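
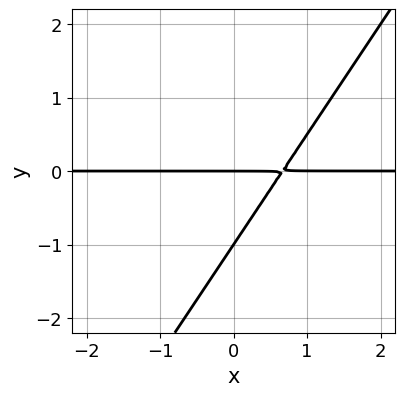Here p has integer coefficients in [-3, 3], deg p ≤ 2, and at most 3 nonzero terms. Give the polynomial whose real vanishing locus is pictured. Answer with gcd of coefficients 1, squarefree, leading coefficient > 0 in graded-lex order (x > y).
3*x*y - 2*y^2 - 2*y

First, deg p = 2. The shape is more complex than any degree-1 curve.
Next, checking where it meets the axes: the visible x-axis segment lies entirely on the curve; among the integer gridlines, it crosses the y-axis at y ∈ {-1, 0}.
Finally, the integer polynomial consistent with all of this is the stated p.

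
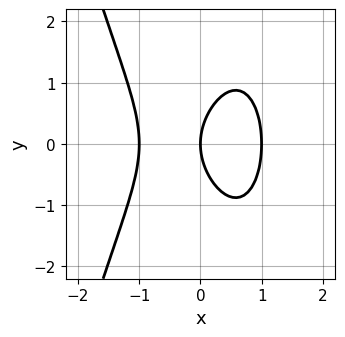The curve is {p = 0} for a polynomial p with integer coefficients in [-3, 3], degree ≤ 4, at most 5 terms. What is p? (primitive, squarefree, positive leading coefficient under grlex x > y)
2*x^3 + y^2 - 2*x

Degree: no degree-2 curve has this shape, so deg p = 3.
Symmetries: the y ↦ −y reflection is a symmetry, so y appears only in even powers.
Against the integer gridlines: it meets the y-axis at y = 0 (among the integer gridlines); among the integer gridlines, it crosses the x-axis at x ∈ {-1, 0, 1}.
Solving for integer coefficients yields p as stated.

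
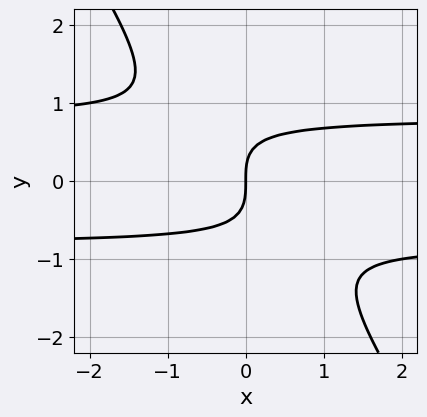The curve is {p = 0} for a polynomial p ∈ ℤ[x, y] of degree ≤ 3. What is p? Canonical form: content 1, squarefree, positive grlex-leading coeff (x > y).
3*x*y^2 + 2*y^3 - 2*x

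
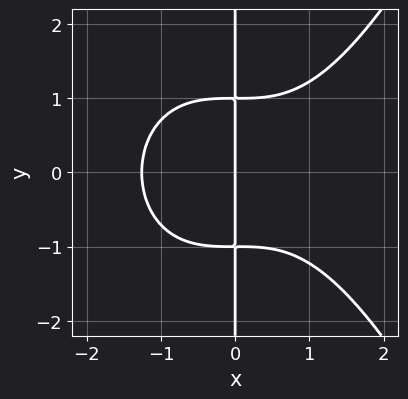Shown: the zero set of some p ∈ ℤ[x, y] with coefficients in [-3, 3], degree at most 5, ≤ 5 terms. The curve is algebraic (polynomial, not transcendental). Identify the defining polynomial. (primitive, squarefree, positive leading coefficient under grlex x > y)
First, deg p = 4. The shape is more complex than any degree-3 curve.
Next, symmetries: it's symmetric under y → −y, forcing even powers of y.
Then, checking where it meets the axes: every point of the y-axis in the box is on the curve; one x-axis crossing is at x = 0.
Finally, the integer polynomial consistent with all of this is the stated p.

x^4 - 2*x*y^2 + 2*x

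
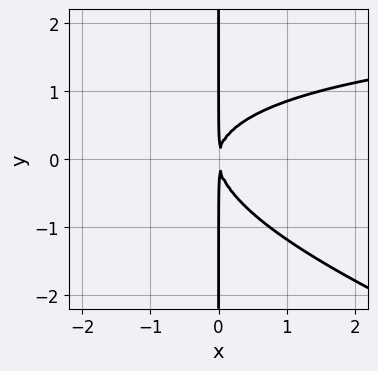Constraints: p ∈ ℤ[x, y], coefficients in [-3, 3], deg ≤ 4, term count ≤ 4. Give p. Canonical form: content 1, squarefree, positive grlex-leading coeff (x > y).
x^2*y + 3*x*y^2 - 3*x^2

1. The degree is 3 — the shape is more complex than any degree-2 curve.
2. Against the integer gridlines: the visible y-axis segment lies entirely on the curve.
3. Putting this together gives p.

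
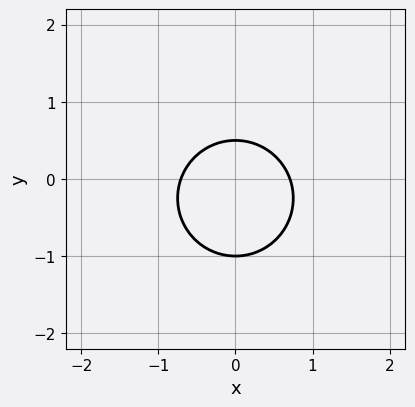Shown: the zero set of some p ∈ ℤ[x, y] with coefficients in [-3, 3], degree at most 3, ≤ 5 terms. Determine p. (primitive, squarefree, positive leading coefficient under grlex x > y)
1. Degree: no degree-1 curve has this shape, so deg p = 2.
2. Symmetries: it's symmetric under x → −x, forcing even powers of x.
3. Reading off the gridlines: it meets the y-axis at y = -1 (among the integer gridlines).
4. Fitting integer coefficients to these (and the overall shape) gives p.

2*x^2 + 2*y^2 + y - 1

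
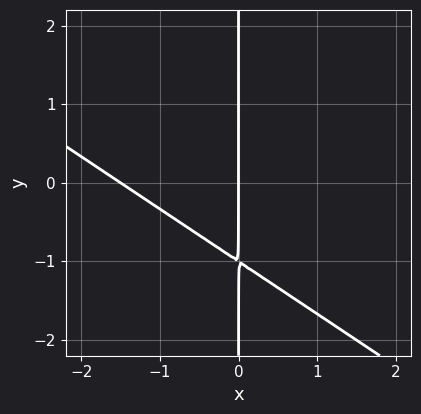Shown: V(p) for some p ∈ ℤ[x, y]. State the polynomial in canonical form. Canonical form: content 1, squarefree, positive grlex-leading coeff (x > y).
2*x^2 + 3*x*y + 3*x

deg p = 2.
Checking where it meets the axes: every point of the y-axis in the box is on the curve; one x-axis crossing is at x = 0.
Assembling these constraints gives the stated polynomial.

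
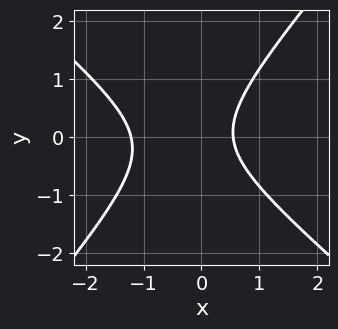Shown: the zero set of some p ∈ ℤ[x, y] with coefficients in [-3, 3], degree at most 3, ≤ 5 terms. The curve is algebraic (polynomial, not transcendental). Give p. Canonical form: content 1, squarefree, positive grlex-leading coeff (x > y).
3*x^2 + x*y - 3*y^2 + 2*x - 2

(a) The degree is 2 — the shape is more complex than any degree-1 curve.
(b) Reading off the gridlines: no y-intercept at any integer in the box.
(c) Solving for integer coefficients yields p as stated.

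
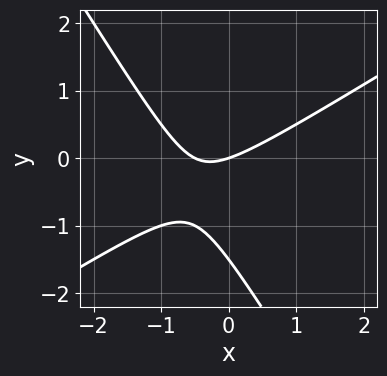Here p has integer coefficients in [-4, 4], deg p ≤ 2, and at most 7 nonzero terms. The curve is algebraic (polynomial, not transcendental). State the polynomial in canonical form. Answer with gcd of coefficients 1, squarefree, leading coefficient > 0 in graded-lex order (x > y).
2*x^2 - 2*x*y - 2*y^2 + x - 3*y

First, the degree is 2 — the shape is more complex than any degree-1 curve.
Next, from the axis intercepts and sections: one y-axis crossing is at y = 0; one x-axis crossing is at x = 0.
Finally, together with the visible shape, these determine p as stated.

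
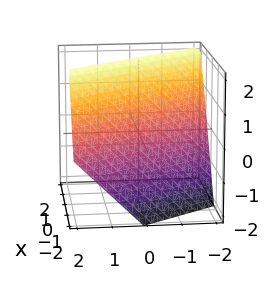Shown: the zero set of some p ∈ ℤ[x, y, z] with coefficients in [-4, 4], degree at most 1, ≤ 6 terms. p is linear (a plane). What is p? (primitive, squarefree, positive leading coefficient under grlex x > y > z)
3*x + 2*y - 2*z + 2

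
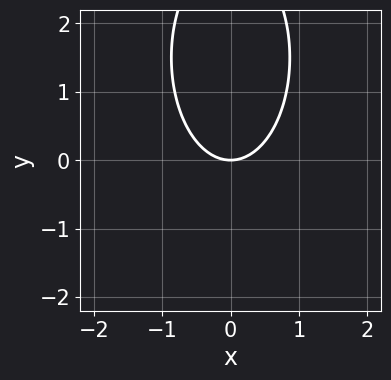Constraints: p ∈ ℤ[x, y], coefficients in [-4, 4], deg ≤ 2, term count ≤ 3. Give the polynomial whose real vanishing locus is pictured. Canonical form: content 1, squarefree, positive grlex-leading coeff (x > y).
3*x^2 + y^2 - 3*y

(a) Degree: no degree-1 curve has this shape, so deg p = 2.
(b) Symmetries: mirror symmetry x ↦ −x ⇒ only even powers of x.
(c) From the visible intercepts: it meets the y-axis at y = 0 (among the integer gridlines); it meets the x-axis at x = 0 (among the integer gridlines).
(d) These observations pin down the coefficients.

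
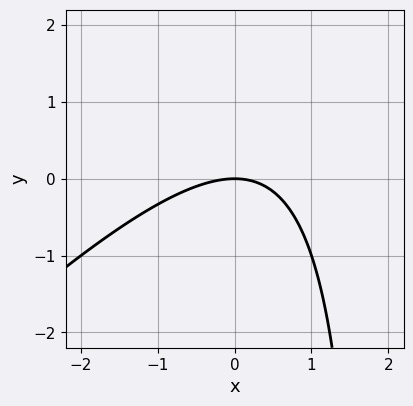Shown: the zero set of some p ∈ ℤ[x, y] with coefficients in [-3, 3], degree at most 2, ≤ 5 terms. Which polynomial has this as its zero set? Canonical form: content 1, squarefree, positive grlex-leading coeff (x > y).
x^2 - x*y + 2*y

(a) The degree is 2 — a generic line meets the curve in up to 2 points.
(b) Observable constraints: it crosses the x-axis at the gridline x = 0; one y-axis crossing is at y = 0.
(c) Fitting integer coefficients to these (and the overall shape) gives p.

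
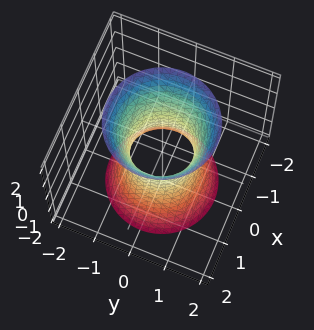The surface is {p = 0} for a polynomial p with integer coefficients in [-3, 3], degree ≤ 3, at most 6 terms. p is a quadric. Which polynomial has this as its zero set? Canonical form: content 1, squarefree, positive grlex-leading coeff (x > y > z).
1. The degree is 2 — an hourglass — one-sheet hyperboloid; a quadric.
2. Symmetries: mirror symmetry z ↦ −z ⇒ only even powers of z; every cross-section ⟂ z is a circle, so x, y appear only via x² + y².
3. Against the integer gridlines: a circular section at z = 2 has radius between 1 and 2; it misses every integer gridline on the z-axis.
4. Together with the visible shape, these determine p as stated.

3*x^2 + 3*y^2 - z^2 - 2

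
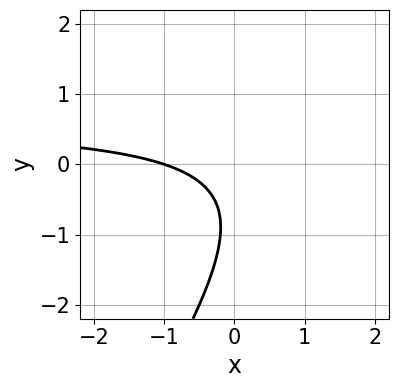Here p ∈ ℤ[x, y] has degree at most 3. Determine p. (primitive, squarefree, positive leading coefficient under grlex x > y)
(a) deg p = 2. The shape is more complex than any degree-1 curve.
(b) From the axis intercepts and sections: one x-axis crossing is at x = -1; the curve avoids every integer y-axis point in the box.
(c) These observations pin down the coefficients.

3*x*y - 2*y^2 - 2*x - 3*y - 2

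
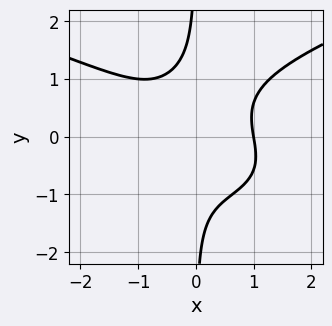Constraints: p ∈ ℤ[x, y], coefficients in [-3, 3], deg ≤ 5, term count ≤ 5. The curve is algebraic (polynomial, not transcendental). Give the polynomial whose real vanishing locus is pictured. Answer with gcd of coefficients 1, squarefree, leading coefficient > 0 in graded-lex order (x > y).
3*x*y^3 - 2*x^3 - x^2*y + 2

(a) The degree is 4 — the shape is more complex than any degree-3 curve.
(b) From the axis intercepts and sections: no y-intercept at any integer in the box; it crosses the x-axis at the gridline x = 1.
(c) Putting this together gives p.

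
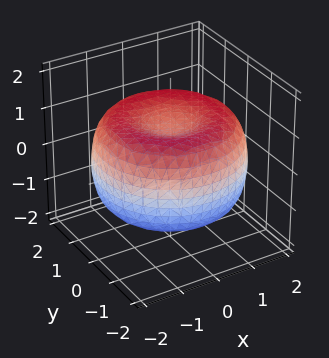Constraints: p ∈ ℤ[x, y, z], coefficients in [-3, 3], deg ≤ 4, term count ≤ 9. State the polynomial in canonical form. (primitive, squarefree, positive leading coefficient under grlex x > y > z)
1. deg p = 4.
2. Symmetries: every cross-section ⟂ z is a circle, so x, y appear only via x² + y².
3. From the axis intercepts and sections: a circular section at z = -1 has radius between 0 and 1.
4. These observations pin down the coefficients.

x^4 + 2*x^2*y^2 + y^4 - 3*x^2 - 3*y^2 + 3*z^2 - 2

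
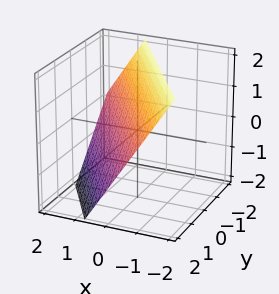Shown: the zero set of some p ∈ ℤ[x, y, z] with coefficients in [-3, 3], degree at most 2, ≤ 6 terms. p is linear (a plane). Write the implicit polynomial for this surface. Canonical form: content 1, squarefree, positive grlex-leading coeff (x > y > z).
First, deg p = 1.
Then, from the axis intercepts and sections: one y-axis crossing is at y = 1; one z-axis crossing is at z = 1.
Finally, solving for integer coefficients yields p as stated.

3*x + 2*y + 2*z - 2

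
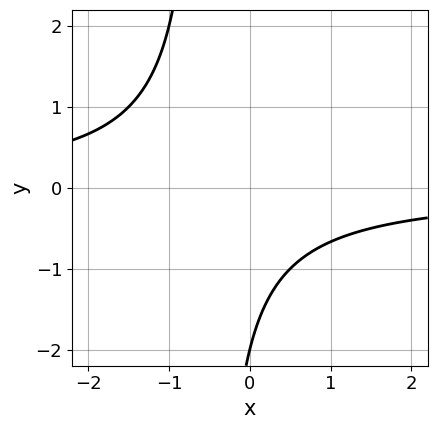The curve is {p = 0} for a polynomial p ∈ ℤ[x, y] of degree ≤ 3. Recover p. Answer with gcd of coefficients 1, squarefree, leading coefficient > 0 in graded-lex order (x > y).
First, degree: a generic line meets the curve in up to 2 points, so deg p = 2.
Then, observable constraints: one y-axis crossing is at y = -2; it misses every integer gridline on the x-axis.
Finally, together with the visible shape, these determine p as stated.

2*x*y + y + 2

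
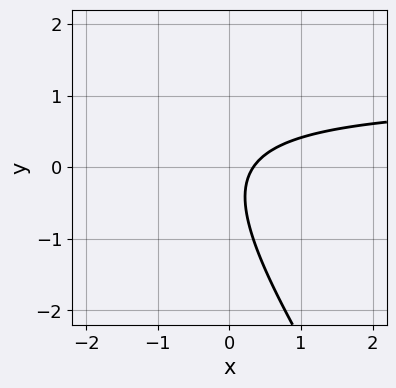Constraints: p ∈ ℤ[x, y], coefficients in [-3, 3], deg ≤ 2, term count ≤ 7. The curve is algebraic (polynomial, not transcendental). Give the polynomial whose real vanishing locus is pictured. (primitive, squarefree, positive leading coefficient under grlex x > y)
(a) The degree is 2 — a generic line meets the curve in up to 2 points.
(b) Against the integer gridlines: it misses every integer gridline on the y-axis.
(c) The integer polynomial consistent with all of this is the stated p.

3*x*y + 2*y^2 - 3*x + y + 1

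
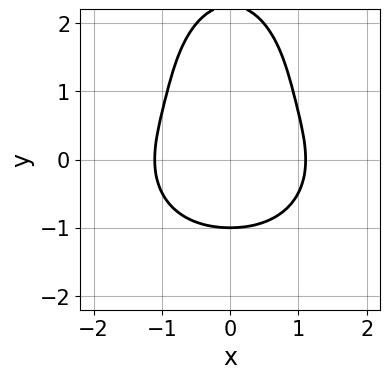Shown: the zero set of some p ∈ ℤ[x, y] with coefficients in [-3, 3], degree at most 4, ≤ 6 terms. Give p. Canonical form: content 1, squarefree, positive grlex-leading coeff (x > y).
1. deg p = 4. No degree-3 curve has this shape.
2. Symmetries: mirror symmetry x ↦ −x ⇒ only even powers of x.
3. Against the integer gridlines: it crosses the y-axis at the gridline y = -1.
4. Solving for integer coefficients yields p as stated.

2*x^4 + 3*x^2*y^2 + y^4 - 2*y^3 - 3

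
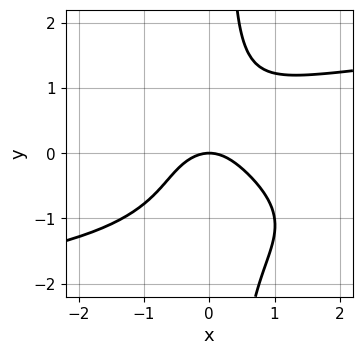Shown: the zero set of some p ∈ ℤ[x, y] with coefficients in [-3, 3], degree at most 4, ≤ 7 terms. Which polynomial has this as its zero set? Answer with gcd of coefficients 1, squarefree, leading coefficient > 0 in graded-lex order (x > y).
Degree: the shape is more complex than any degree-3 curve, so deg p = 4.
Reading off the gridlines: one x-axis crossing is at x = 0; it meets the y-axis at y = 0 (among the integer gridlines).
Assembling these constraints gives the stated polynomial.

3*x*y^3 + 2*x*y^2 - y^3 - 3*x^2 - 3*y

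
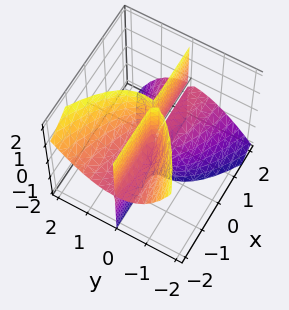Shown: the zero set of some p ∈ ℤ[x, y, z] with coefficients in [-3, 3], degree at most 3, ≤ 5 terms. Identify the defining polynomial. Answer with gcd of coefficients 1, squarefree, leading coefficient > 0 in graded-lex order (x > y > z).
First, there are 2 components.
Next, the degree is 3 — no degree-2 surface has this shape.
Then, from the axis intercepts and sections: every point of the z-axis in the box is on the surface; one y-axis crossing is at y = 0.
Finally, these observations pin down the coefficients.

3*x*y*z + 3*y^3 - y^2*z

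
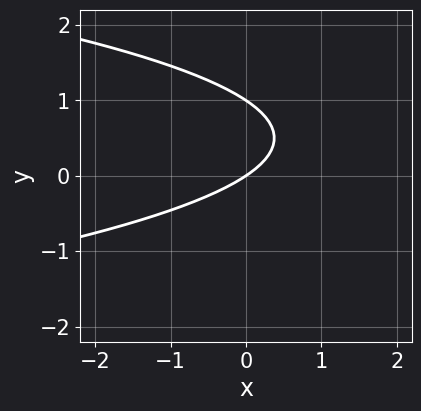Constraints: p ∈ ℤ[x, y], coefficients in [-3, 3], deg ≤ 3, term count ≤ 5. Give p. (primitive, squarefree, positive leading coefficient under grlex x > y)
3*y^2 + 2*x - 3*y

(a) Degree: a generic line meets the curve in up to 2 points, so deg p = 2.
(b) From the axis intercepts and sections: among the integer gridlines, it crosses the y-axis at y ∈ {0, 1}; it meets the x-axis at x = 0 (among the integer gridlines).
(c) These observations pin down the coefficients.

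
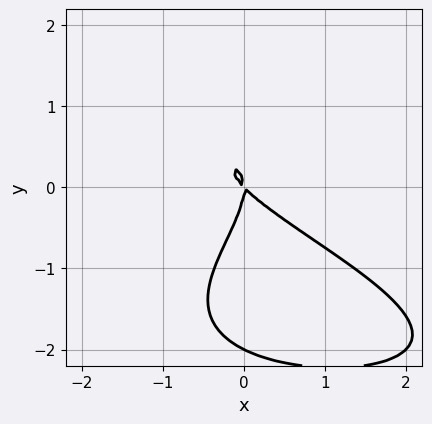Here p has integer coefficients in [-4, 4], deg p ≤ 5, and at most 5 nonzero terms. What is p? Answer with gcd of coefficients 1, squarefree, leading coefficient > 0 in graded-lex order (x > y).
y^4 + 2*y^3 + 2*x^2 + 2*x*y

deg p = 4.
Against the integer gridlines: it crosses the x-axis at the gridline x = 0; among the integer gridlines, it crosses the y-axis at y ∈ {-2, 0}.
Solving for integer coefficients yields p as stated.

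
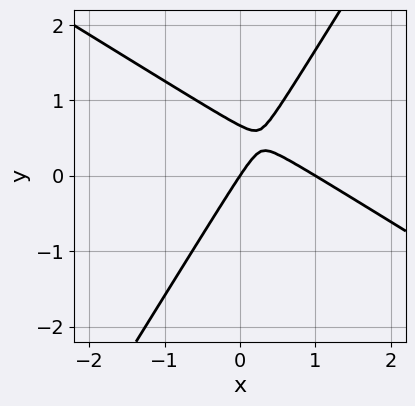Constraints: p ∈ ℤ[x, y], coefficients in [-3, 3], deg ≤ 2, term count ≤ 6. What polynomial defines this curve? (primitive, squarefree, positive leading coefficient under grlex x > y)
3*x^2 + 3*x*y - 3*y^2 - 3*x + 2*y

deg p = 2.
From the visible intercepts: it meets the y-axis at y = 0 (among the integer gridlines); among the integer gridlines, it crosses the x-axis at x ∈ {0, 1}.
Putting this together gives p.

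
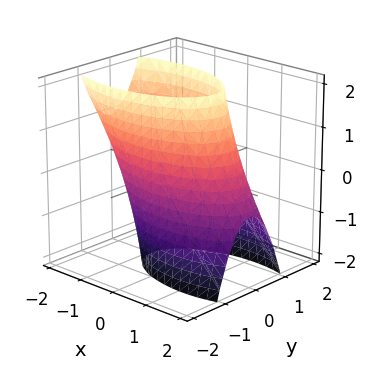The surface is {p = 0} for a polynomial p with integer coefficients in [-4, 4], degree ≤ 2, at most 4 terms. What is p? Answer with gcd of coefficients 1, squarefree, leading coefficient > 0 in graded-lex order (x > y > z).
1. deg p = 2.
2. Checking where it meets the axes: no z-intercept at any integer in the box; the y-axis gridline crossings are at y ∈ {-1, 1}.
3. Solving for integer coefficients yields p as stated.

x^2 + x*z + 3*y^2 - 3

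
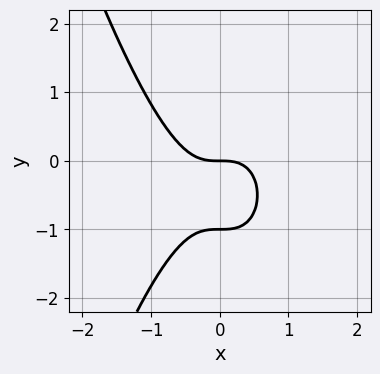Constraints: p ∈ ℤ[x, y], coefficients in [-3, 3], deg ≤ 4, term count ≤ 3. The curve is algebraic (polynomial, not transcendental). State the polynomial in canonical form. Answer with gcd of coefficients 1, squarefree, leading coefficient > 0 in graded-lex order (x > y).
deg p = 3. A generic line meets the curve in up to 3 points.
Checking where it meets the axes: it meets the x-axis at x = 0 (among the integer gridlines); the y-axis gridline crossings are at y ∈ {-1, 0}.
Together with the visible shape, these determine p as stated.

3*x^3 + 2*y^2 + 2*y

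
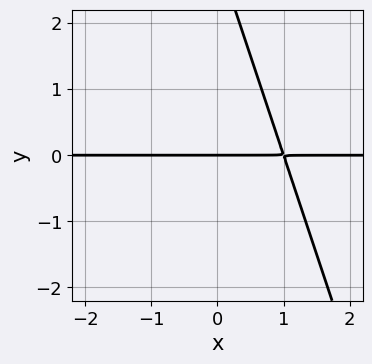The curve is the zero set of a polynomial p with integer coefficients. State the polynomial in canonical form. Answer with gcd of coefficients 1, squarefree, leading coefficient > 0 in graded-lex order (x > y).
1. deg p = 2.
2. Reading off the gridlines: every point of the x-axis in the box is on the curve; it crosses the y-axis at the gridline y = 0.
3. Matching integer coefficients to the picture gives p.

3*x*y + y^2 - 3*y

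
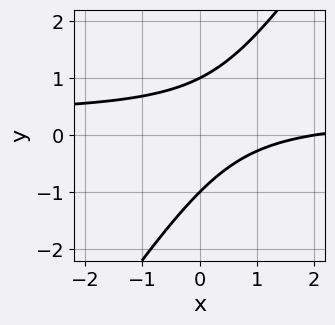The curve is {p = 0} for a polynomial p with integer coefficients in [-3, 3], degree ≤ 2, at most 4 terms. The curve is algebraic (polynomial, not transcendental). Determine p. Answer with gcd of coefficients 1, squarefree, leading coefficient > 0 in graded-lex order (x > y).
3*x*y - 2*y^2 - x + 2

1. deg p = 2. The shape is more complex than any degree-1 curve.
2. Observable constraints: it meets the x-axis at x = 2 (among the integer gridlines); among the integer gridlines, it crosses the y-axis at y ∈ {-1, 1}.
3. Fitting integer coefficients to these (and the overall shape) gives p.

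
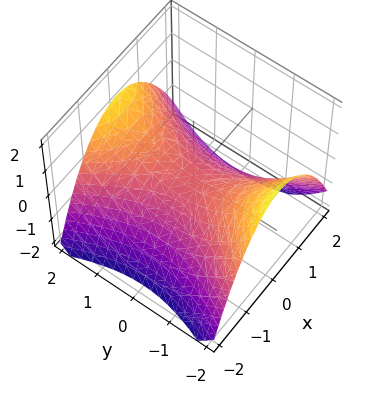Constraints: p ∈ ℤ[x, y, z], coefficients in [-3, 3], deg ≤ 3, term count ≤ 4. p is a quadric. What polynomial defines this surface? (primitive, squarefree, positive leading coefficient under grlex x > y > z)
(a) deg p = 2. A saddle surface; a quadric.
(b) Symmetries: the x ↦ −x reflection is a symmetry, so x appears only in even powers; mirror symmetry y ↦ −y ⇒ only even powers of y.
(c) Against the integer gridlines: it crosses the x-axis at the gridline x = 0; it crosses the z-axis at the gridline z = 0; it crosses the y-axis at the gridline y = 0.
(d) The integer polynomial consistent with all of this is the stated p.

2*x^2 - y^2 + 3*z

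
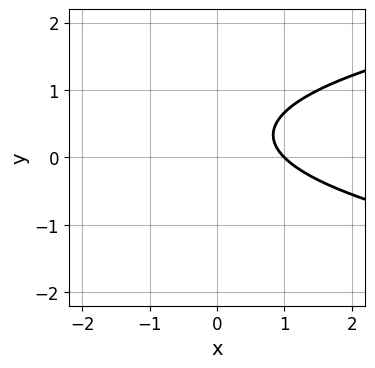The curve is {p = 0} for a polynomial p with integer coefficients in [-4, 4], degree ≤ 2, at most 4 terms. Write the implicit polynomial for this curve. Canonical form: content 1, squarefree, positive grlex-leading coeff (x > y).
deg p = 2. A generic line meets the curve in up to 2 points.
Checking where it meets the axes: it crosses the x-axis at the gridline x = 1; the curve avoids every integer y-axis point in the box.
The integer polynomial consistent with all of this is the stated p.

3*y^2 - 2*x - 2*y + 2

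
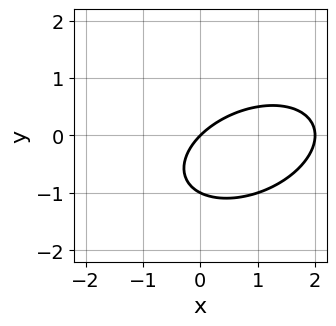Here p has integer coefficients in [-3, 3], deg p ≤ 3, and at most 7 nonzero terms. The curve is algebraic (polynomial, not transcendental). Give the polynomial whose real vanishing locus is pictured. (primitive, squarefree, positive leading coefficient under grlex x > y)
x^2 - x*y + 2*y^2 - 2*x + 2*y

First, deg p = 2. A generic line meets the curve in up to 2 points.
Next, against the integer gridlines: the y-axis gridline crossings are at y ∈ {-1, 0}; among the integer gridlines, it crosses the x-axis at x ∈ {0, 2}.
Finally, matching integer coefficients to the picture gives p.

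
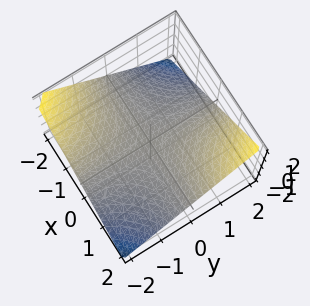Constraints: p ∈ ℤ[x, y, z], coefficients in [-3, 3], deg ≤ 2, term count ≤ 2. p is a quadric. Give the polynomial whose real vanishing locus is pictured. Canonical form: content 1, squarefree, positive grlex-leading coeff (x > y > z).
x*y - 2*z

1. Degree: a hyperbolic paraboloid; a quadric, so deg p = 2.
2. From the axis intercepts and sections: every point of the y-axis in the box is on the surface; it crosses the z-axis at the gridline z = 0; every point of the x-axis in the box is on the surface.
3. Matching integer coefficients to the picture gives p.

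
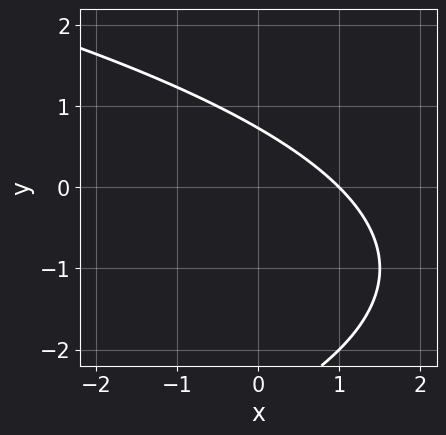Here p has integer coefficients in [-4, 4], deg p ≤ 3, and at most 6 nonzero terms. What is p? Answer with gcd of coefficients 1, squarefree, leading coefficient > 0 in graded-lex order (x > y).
y^2 + 2*x + 2*y - 2

1. deg p = 2.
2. Checking where it meets the axes: it crosses the x-axis at the gridline x = 1.
3. Fitting integer coefficients to these (and the overall shape) gives p.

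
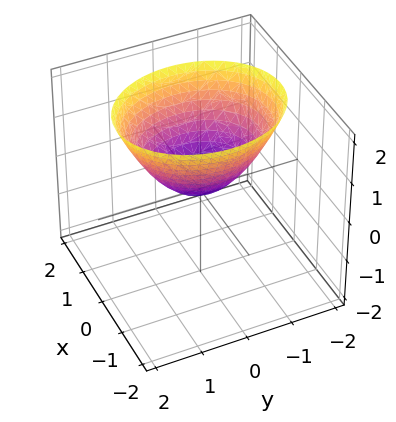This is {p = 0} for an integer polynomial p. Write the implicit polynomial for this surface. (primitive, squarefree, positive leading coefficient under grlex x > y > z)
3*x^2 + 2*y^2 - 3*z

1. The degree is 2 — a paraboloid; a quadric.
2. Symmetries: mirror symmetry y ↦ −y ⇒ only even powers of y; it's symmetric under x → −x, forcing even powers of x.
3. From the axis intercepts and sections: it meets the z-axis at z = 0 (among the integer gridlines); it crosses the x-axis at the gridline x = 0; one y-axis crossing is at y = 0.
4. Together with the visible shape, these determine p as stated.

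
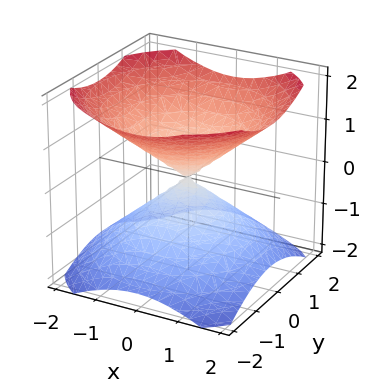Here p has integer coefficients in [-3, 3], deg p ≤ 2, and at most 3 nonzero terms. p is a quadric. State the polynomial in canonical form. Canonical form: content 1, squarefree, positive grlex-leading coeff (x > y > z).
2*x^2 + 2*y^2 - 3*z^2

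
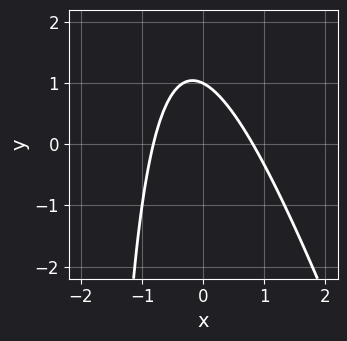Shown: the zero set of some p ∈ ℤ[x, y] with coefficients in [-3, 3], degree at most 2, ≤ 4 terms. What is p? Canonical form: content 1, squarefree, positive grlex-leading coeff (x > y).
Degree: the shape is more complex than any degree-1 curve, so deg p = 2.
From the visible intercepts: one y-axis crossing is at y = 1.
The integer polynomial consistent with all of this is the stated p.

3*x^2 + x*y + 2*y - 2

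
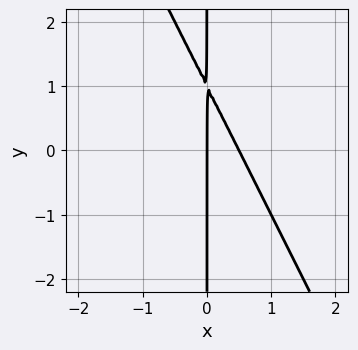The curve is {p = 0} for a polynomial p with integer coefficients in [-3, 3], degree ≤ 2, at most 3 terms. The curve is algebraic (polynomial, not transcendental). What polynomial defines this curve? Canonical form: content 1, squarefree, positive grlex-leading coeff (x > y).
First, the degree is 2 — a generic line meets the curve in up to 2 points.
Next, against the integer gridlines: every point of the y-axis in the box is on the curve; it crosses the x-axis at the gridline x = 0.
Finally, these observations pin down the coefficients.

2*x^2 + x*y - x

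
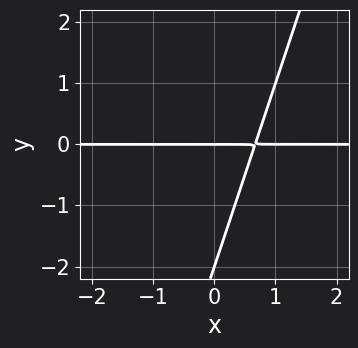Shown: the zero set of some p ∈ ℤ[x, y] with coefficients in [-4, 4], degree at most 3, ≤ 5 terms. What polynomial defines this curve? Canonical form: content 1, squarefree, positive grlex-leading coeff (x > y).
3*x*y - y^2 - 2*y

(a) Degree: a generic line meets the curve in up to 2 points, so deg p = 2.
(b) From the axis intercepts and sections: among the integer gridlines, it crosses the y-axis at y ∈ {-2, 0}; the visible x-axis segment lies entirely on the curve.
(c) Together with the visible shape, these determine p as stated.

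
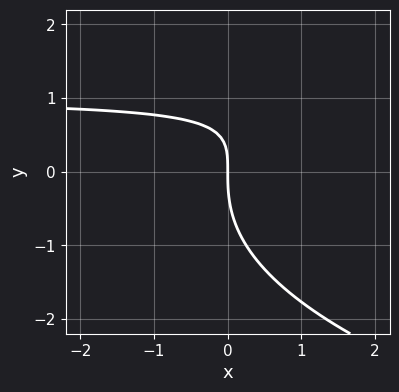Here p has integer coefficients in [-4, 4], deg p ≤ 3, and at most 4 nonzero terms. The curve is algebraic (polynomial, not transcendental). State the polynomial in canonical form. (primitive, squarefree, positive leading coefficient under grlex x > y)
y^3 - 2*x*y + 2*x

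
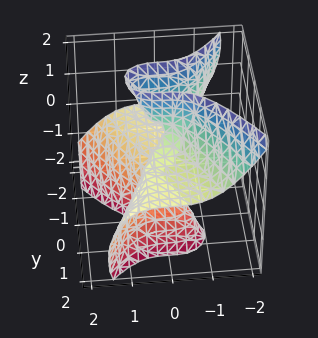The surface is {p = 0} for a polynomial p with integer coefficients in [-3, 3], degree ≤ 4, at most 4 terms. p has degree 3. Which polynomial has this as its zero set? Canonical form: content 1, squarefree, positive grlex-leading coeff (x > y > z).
3*x^3 + 3*y^2*z + 2*y*z^2 - y

(a) deg p = 3. No degree-2 surface has this shape.
(b) Observable constraints: the visible z-axis segment lies entirely on the surface; it crosses the y-axis at the gridline y = 0; it meets the x-axis at x = 0 (among the integer gridlines).
(c) Solving for integer coefficients yields p as stated.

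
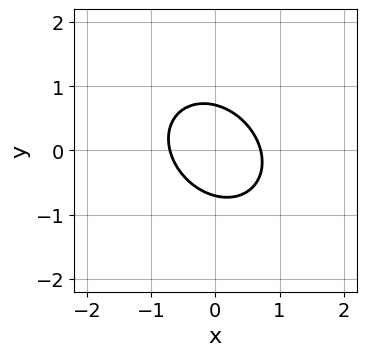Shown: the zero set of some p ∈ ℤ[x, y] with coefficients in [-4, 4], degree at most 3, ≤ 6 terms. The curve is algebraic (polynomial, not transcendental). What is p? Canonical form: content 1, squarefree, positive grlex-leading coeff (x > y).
First, the degree is 2 — a generic line meets the curve in up to 2 points.
Finally, the integer polynomial consistent with all of this is the stated p.

2*x^2 + x*y + 2*y^2 - 1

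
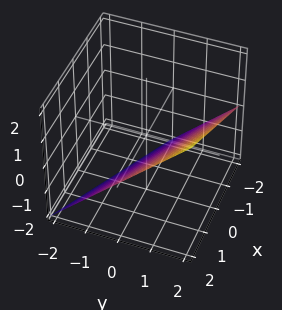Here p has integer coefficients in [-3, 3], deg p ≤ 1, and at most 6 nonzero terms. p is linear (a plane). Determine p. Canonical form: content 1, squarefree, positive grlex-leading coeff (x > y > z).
x + 2*y - 2*z - 2

1. deg p = 1. Every cross-section is a straight line — this is a plane.
2. Reading off the gridlines: one x-axis crossing is at x = 2; it meets the y-axis at y = 1 (among the integer gridlines); it meets the z-axis at z = -1 (among the integer gridlines).
3. The integer polynomial consistent with all of this is the stated p.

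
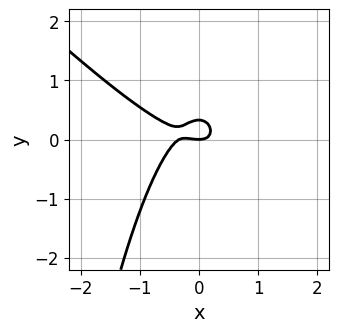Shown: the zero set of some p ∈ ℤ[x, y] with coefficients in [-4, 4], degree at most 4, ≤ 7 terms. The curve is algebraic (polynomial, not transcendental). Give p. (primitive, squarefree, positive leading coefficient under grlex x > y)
First, the degree is 3 — no degree-2 curve has this shape.
Then, observable constraints: one x-axis crossing is at x = 0; one y-axis crossing is at y = 0.
Finally, fitting integer coefficients to these (and the overall shape) gives p.

3*x^3 + 3*x^2*y + x^2 + 3*y^2 - y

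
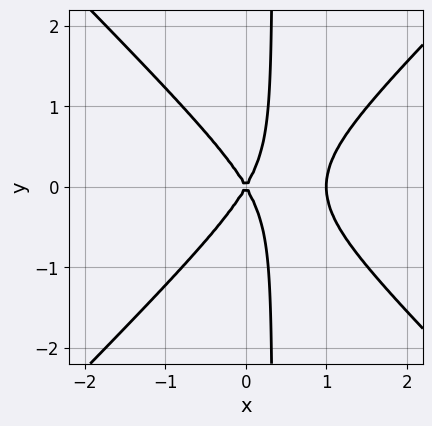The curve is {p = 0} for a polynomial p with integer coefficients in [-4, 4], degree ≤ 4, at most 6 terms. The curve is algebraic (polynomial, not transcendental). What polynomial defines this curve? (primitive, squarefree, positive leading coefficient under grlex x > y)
3*x^3 - 3*x*y^2 - 3*x^2 + y^2

1. The degree is 3 — the shape is more complex than any degree-2 curve.
2. Symmetries: the y ↦ −y reflection is a symmetry, so y appears only in even powers.
3. Observable constraints: one y-axis crossing is at y = 0; among the integer gridlines, it crosses the x-axis at x ∈ {0, 1}.
4. Solving for integer coefficients yields p as stated.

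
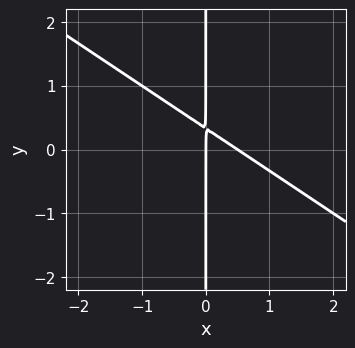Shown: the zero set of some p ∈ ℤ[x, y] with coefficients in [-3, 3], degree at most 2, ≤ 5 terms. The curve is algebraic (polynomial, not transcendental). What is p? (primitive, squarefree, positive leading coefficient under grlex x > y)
2*x^2 + 3*x*y - x

First, degree: a generic line meets the curve in up to 2 points, so deg p = 2.
Then, from the axis intercepts and sections: every point of the y-axis in the box is on the curve; it crosses the x-axis at the gridline x = 0.
Finally, solving for integer coefficients yields p as stated.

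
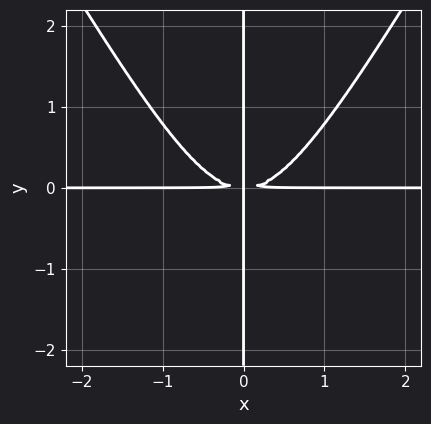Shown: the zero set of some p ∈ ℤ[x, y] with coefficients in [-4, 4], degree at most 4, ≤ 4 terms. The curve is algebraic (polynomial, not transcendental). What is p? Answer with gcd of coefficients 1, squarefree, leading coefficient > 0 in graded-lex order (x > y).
3*x^3*y - x*y^3 - 3*x*y^2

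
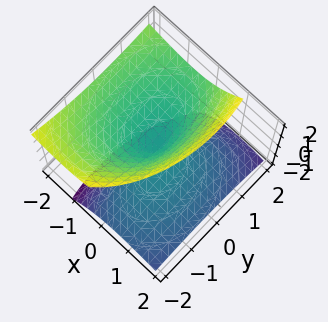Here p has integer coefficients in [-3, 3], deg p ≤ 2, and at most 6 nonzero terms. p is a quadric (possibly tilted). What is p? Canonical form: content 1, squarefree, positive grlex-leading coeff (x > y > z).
First, I count 2 distinct pieces.
Next, deg p = 2.
Next, from the visible intercepts: it meets the x-axis at x = 0 (among the integer gridlines); one y-axis crossing is at y = 0; it crosses the z-axis at the gridline z = 0.
Finally, putting this together gives p.

2*x^2 + 3*x*z + y^2 - y*z - 2*z^2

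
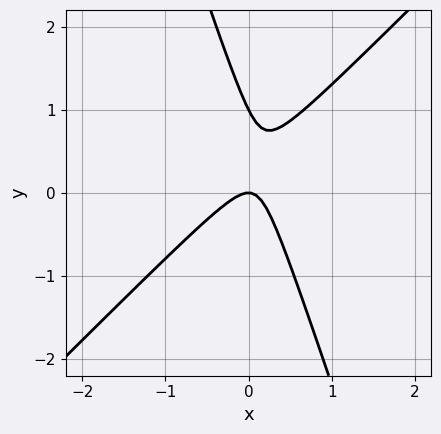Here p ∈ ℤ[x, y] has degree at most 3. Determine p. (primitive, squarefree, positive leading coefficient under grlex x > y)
First, deg p = 2. No degree-1 curve has this shape.
Next, reading off the gridlines: the y-axis gridline crossings are at y ∈ {0, 1}; one x-axis crossing is at x = 0.
Finally, together with the visible shape, these determine p as stated.

3*x^2 - 2*x*y - y^2 + y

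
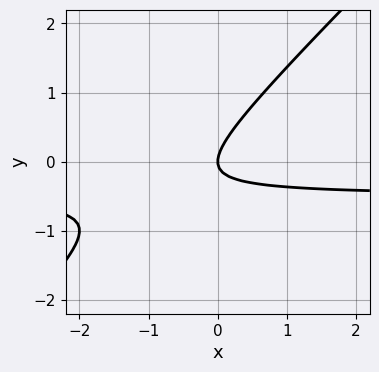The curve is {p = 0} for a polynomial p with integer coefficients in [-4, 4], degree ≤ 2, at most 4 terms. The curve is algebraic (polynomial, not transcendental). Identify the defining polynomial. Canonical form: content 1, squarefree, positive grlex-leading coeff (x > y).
Degree: a generic line meets the curve in up to 2 points, so deg p = 2.
From the axis intercepts and sections: it meets the y-axis at y = 0 (among the integer gridlines); one x-axis crossing is at x = 0.
Solving for integer coefficients yields p as stated.

2*x*y - 2*y^2 + x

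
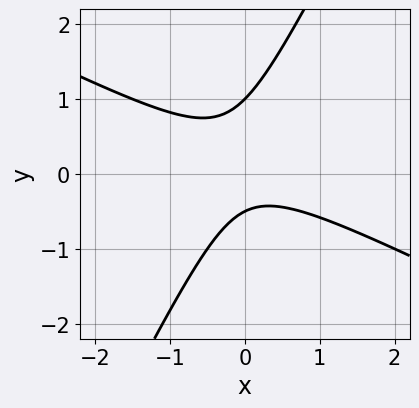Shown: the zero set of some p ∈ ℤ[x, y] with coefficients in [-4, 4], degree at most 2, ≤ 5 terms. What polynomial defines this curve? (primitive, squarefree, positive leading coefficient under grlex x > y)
2*x^2 + 3*x*y - 2*y^2 + y + 1

1. Degree: a generic line meets the curve in up to 2 points, so deg p = 2.
2. From the axis intercepts and sections: the curve avoids every integer x-axis point in the box; one y-axis crossing is at y = 1.
3. Putting this together gives p.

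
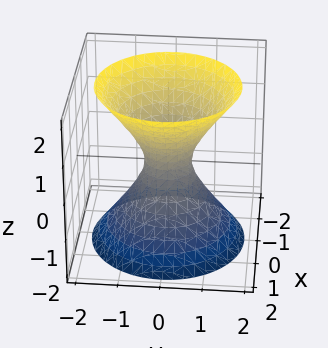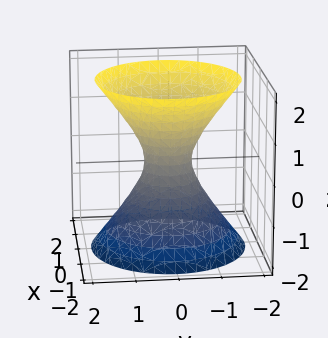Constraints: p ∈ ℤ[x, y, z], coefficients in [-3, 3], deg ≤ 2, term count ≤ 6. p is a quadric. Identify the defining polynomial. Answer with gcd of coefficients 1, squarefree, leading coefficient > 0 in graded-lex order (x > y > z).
3*x^2 + 3*y^2 - 2*z^2 - 1

(a) Degree: one connected sheet with a waist; a quadric, so deg p = 2.
(b) By symmetry, every cross-section ⟂ z is a circle, so x, y appear only via x² + y²; mirror symmetry z ↦ −z ⇒ only even powers of z.
(c) Against the integer gridlines: the surface avoids every integer z-axis point in the box; a circular section at z = 1 has radius exactly 1.
(d) Fitting integer coefficients to these (and the overall shape) gives p.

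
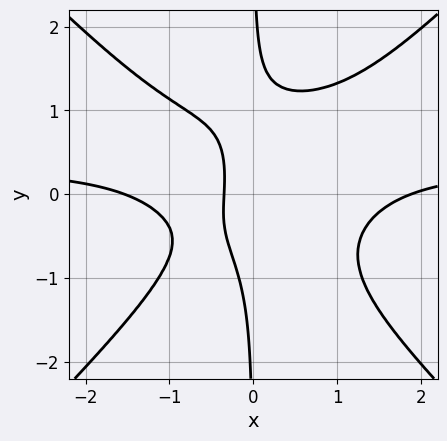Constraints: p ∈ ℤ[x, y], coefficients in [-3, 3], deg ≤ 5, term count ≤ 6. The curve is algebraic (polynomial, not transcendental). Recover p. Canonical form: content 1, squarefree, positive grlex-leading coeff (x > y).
3*x^3*y - 3*x*y^3 - x^3 + 3*x + 1

(a) Degree: no degree-3 curve has this shape, so deg p = 4.
(b) Checking where it meets the axes: no y-intercept at any integer in the box.
(c) Matching integer coefficients to the picture gives p.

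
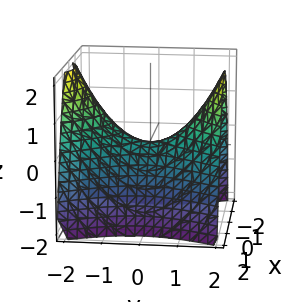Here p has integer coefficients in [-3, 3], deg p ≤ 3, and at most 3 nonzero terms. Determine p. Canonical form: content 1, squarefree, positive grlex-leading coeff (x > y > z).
First, degree: a saddle surface; a quadric, so deg p = 2.
Next, symmetries: it's symmetric under x → −x, forcing even powers of x; the y ↦ −y reflection is a symmetry, so y appears only in even powers.
Then, reading off the gridlines: it meets the x-axis at x = 0 (among the integer gridlines); it meets the z-axis at z = 0 (among the integer gridlines); one y-axis crossing is at y = 0.
Finally, solving for integer coefficients yields p as stated.

2*x^2 - y^2 + 2*z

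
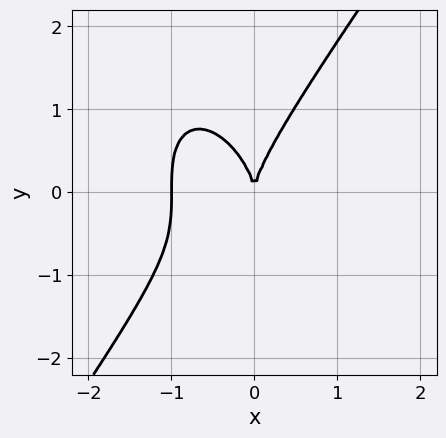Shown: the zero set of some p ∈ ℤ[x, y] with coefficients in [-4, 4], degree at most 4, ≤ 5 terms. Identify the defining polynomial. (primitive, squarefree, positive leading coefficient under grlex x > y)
First, deg p = 3. No degree-2 curve has this shape.
Next, reading off the gridlines: among the integer gridlines, it crosses the x-axis at x ∈ {-1, 0}; it crosses the y-axis at the gridline y = 0.
Finally, these observations pin down the coefficients.

3*x^3 - y^3 + 3*x^2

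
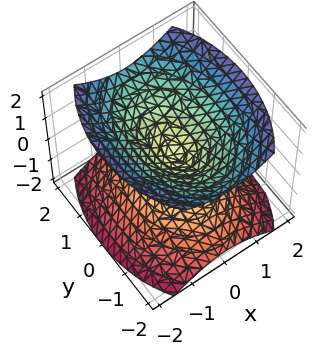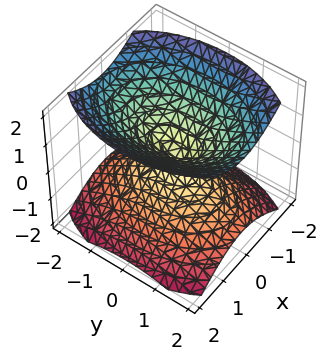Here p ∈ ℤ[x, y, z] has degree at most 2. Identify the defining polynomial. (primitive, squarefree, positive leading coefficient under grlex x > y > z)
2*x^2 + y^2 - 2*z^2

1. I count 2 distinct pieces. They look like related sheets of one shape, so recover p as a whole.
2. deg p = 2. Two nappes meeting at a single point; a quadric.
3. Symmetries: it's symmetric under z → −z, forcing even powers of z; it's symmetric under y → −y, forcing even powers of y; the x ↦ −x reflection is a symmetry, so x appears only in even powers.
4. From the visible intercepts: it meets the y-axis at y = 0 (among the integer gridlines); one x-axis crossing is at x = 0; it meets the z-axis at z = 0 (among the integer gridlines).
5. Putting this together gives p.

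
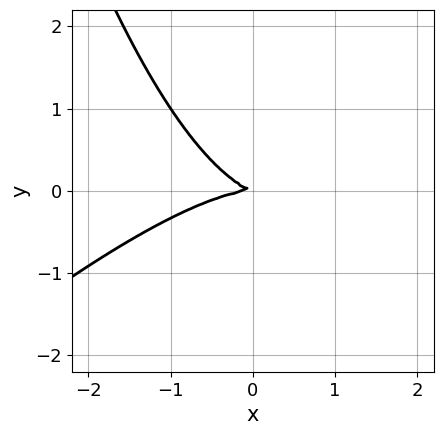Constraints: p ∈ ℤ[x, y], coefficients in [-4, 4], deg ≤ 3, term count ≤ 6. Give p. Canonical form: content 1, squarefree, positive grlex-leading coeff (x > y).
First, degree: a generic line meets the curve in up to 3 points, so deg p = 3.
Then, checking where it meets the axes: it meets the y-axis at y = 0 (among the integer gridlines); it meets the x-axis at x = 0 (among the integer gridlines).
Finally, matching integer coefficients to the picture gives p.

x^3 - x^2*y + x*y + 3*y^2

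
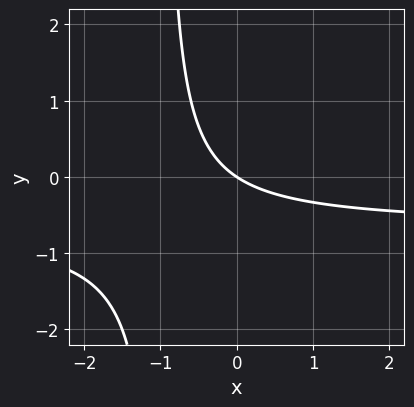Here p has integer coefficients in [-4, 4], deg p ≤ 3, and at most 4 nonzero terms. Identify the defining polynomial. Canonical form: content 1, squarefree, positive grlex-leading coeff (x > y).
3*x*y + 2*x + 3*y

The degree is 2 — a generic line meets the curve in up to 2 points.
From the axis intercepts and sections: it meets the y-axis at y = 0 (among the integer gridlines); it meets the x-axis at x = 0 (among the integer gridlines).
The integer polynomial consistent with all of this is the stated p.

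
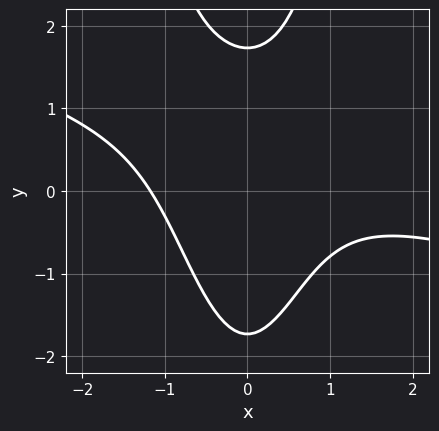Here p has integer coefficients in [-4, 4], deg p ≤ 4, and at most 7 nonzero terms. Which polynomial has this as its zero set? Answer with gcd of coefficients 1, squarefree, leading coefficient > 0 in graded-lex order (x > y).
x^3 + 3*x^2*y - x^2 - y^2 + 3

(a) Degree: a generic line meets the curve in up to 3 points, so deg p = 3.
(b) The integer polynomial consistent with all of this is the stated p.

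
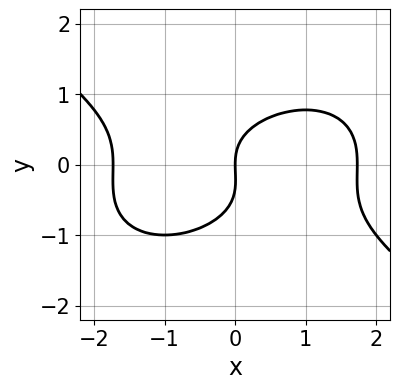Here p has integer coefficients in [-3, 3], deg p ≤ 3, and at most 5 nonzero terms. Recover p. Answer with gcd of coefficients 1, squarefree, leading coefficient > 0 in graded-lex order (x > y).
x^3 + 3*y^3 + y^2 - 3*x

1. deg p = 3. The shape is more complex than any degree-2 curve.
2. Checking where it meets the axes: one x-axis crossing is at x = 0; it crosses the y-axis at the gridline y = 0.
3. Putting this together gives p.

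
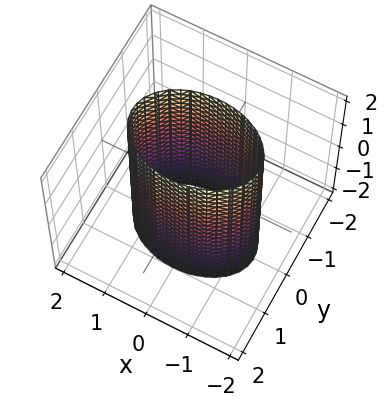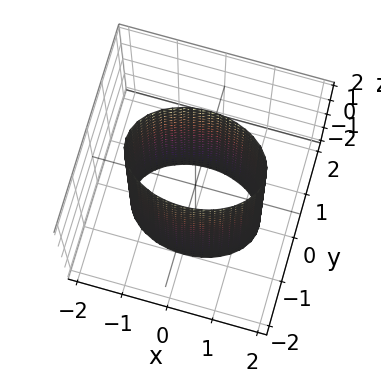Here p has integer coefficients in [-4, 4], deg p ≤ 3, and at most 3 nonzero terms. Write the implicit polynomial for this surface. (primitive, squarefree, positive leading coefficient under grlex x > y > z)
x^2 + 2*y^2 - 2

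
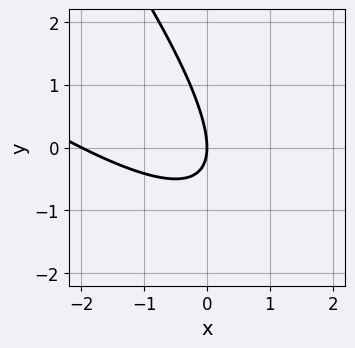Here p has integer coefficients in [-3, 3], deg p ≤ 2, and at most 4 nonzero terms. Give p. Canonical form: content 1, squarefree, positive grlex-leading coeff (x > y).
Degree: a generic line meets the curve in up to 2 points, so deg p = 2.
Observable constraints: it crosses the y-axis at the gridline y = 0; the x-axis gridline crossings are at x ∈ {-2, 0}.
Solving for integer coefficients yields p as stated.

x^2 + 2*x*y + y^2 + 2*x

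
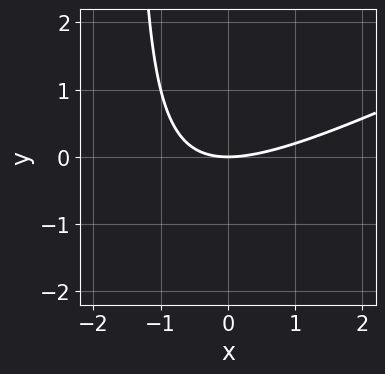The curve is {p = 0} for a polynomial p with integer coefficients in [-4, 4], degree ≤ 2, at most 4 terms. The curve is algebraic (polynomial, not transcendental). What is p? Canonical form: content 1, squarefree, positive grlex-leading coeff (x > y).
The degree is 2 — a generic line meets the curve in up to 2 points.
From the axis intercepts and sections: one y-axis crossing is at y = 0; it crosses the x-axis at the gridline x = 0.
Putting this together gives p.

x^2 - 2*x*y - 3*y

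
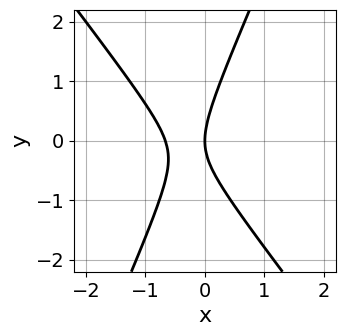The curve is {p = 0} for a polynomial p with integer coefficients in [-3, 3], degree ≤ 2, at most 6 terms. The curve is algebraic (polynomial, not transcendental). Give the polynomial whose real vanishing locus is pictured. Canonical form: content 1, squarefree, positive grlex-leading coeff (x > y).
1. The degree is 2 — a generic line meets the curve in up to 2 points.
2. Checking where it meets the axes: it crosses the x-axis at the gridline x = 0; it meets the y-axis at y = 0 (among the integer gridlines).
3. Assembling these constraints gives the stated polynomial.

3*x^2 + x*y - y^2 + 2*x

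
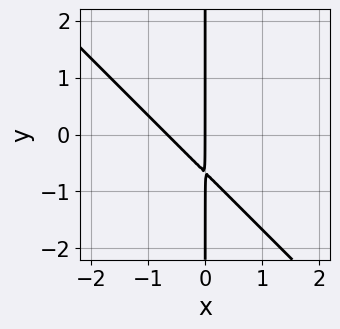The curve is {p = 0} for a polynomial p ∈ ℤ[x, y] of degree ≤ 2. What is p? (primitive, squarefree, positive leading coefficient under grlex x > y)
3*x^2 + 3*x*y + 2*x

Degree: no degree-1 curve has this shape, so deg p = 2.
Observable constraints: the visible y-axis segment lies entirely on the curve; it meets the x-axis at x = 0 (among the integer gridlines).
Fitting integer coefficients to these (and the overall shape) gives p.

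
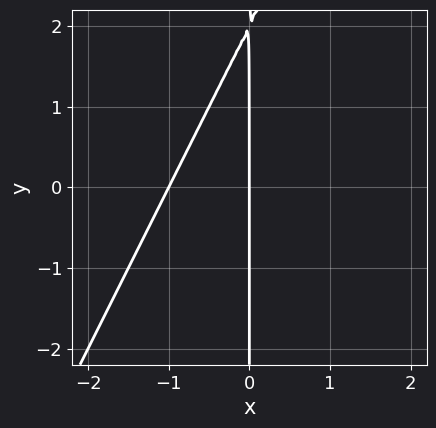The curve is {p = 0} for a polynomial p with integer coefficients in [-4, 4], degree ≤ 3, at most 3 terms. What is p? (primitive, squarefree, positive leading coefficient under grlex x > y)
2*x^2 - x*y + 2*x

1. The degree is 2 — a generic line meets the curve in up to 2 points.
2. Reading off the gridlines: the x-axis gridline crossings are at x ∈ {-1, 0}; the visible y-axis segment lies entirely on the curve.
3. Assembling these constraints gives the stated polynomial.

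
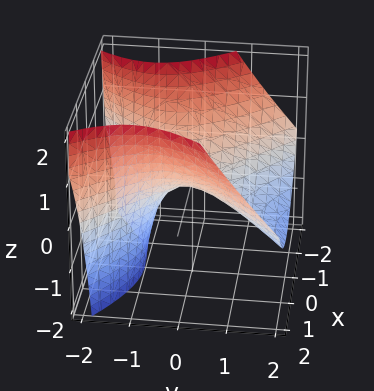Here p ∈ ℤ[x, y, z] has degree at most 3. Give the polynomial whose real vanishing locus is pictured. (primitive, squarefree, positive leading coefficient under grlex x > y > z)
(a) The degree is 2 — the shape is more complex than any degree-1 surface.
(b) Reading off the gridlines: one x-axis crossing is at x = 0; it meets the y-axis at y = 0 (among the integer gridlines); it meets the z-axis at z = 0 (among the integer gridlines).
(c) Assembling these constraints gives the stated polynomial.

2*x^2 - 2*y^2 - 2*y*z - 3*z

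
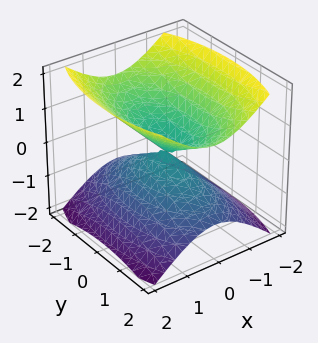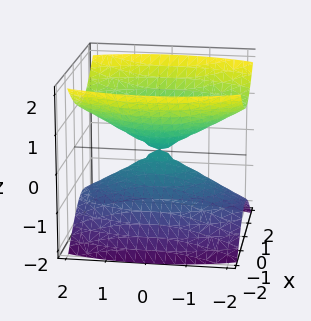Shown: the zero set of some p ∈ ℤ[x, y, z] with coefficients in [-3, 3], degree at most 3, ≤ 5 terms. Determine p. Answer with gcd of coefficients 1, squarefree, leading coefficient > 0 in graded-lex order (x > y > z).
1. The picture has 2 separate pieces. Treating them together as one polynomial.
2. deg p = 2. Two nappes meeting at a single point; a quadric.
3. Symmetries: it's symmetric under y → −y, forcing even powers of y; mirror symmetry x ↦ −x ⇒ only even powers of x; it's symmetric under z → −z, forcing even powers of z.
4. From the axis intercepts and sections: one x-axis crossing is at x = 0; one z-axis crossing is at z = 0.
5. Together with the visible shape, these determine p as stated.

3*x^2 + y^2 - 3*z^2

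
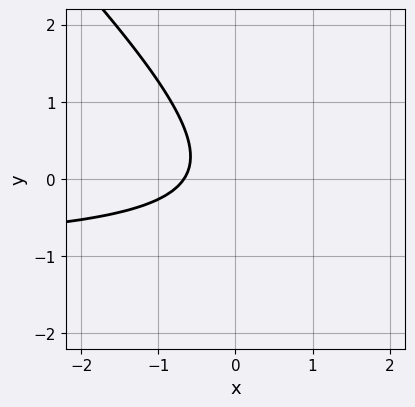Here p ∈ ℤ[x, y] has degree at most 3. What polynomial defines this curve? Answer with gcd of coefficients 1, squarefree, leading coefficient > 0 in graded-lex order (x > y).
3*x*y + 3*y^2 + 3*x + 2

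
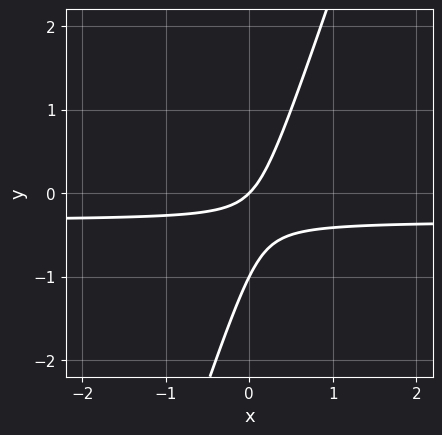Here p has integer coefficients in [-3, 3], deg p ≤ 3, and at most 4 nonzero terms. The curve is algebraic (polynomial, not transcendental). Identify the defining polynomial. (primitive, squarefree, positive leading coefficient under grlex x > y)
3*x*y - y^2 + x - y

First, the degree is 2 — no degree-1 curve has this shape.
Then, checking where it meets the axes: the y-axis gridline crossings are at y ∈ {-1, 0}; one x-axis crossing is at x = 0.
Finally, putting this together gives p.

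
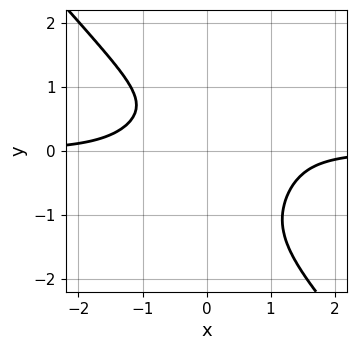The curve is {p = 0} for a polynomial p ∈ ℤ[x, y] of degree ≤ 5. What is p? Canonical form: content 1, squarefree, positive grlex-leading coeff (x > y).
1. deg p = 4. No degree-3 curve has this shape.
2. Against the integer gridlines: no y-intercept at any integer in the box; no x-intercept at any integer in the box.
3. Together with the visible shape, these determine p as stated.

3*x^3*y + 2*y^4 + 2*y^3 - 2*y + 3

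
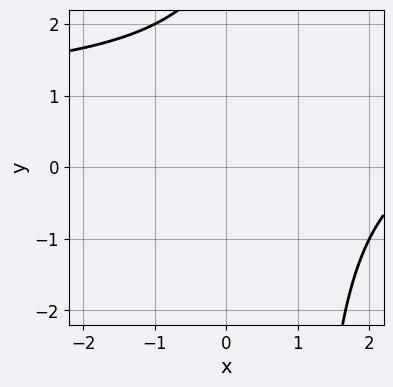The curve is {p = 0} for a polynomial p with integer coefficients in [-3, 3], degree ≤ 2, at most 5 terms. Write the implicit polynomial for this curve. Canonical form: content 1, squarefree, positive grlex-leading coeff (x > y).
x*y - x - y + 3

(a) The degree is 2 — a generic line meets the curve in up to 2 points.
(b) From the visible intercepts: the curve avoids every integer x-axis point in the box; it misses every integer gridline on the y-axis.
(c) Putting this together gives p.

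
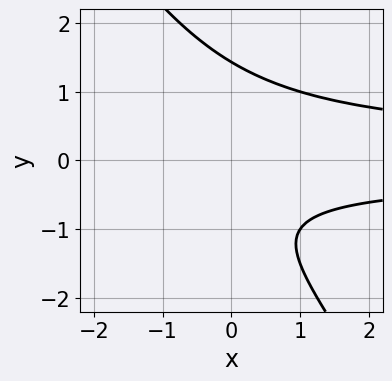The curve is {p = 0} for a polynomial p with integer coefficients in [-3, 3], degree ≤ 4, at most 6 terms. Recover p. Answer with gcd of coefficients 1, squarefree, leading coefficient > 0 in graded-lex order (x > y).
3*x*y^2 + 2*y^3 - 2*y - 3

1. Degree: no degree-2 curve has this shape, so deg p = 3.
2. From the axis intercepts and sections: the curve avoids every integer x-axis point in the box.
3. These observations pin down the coefficients.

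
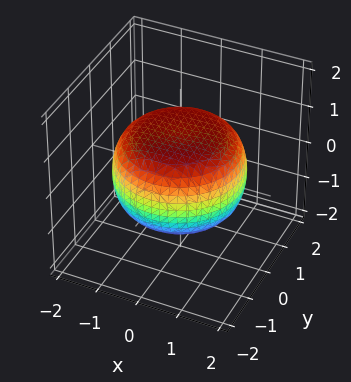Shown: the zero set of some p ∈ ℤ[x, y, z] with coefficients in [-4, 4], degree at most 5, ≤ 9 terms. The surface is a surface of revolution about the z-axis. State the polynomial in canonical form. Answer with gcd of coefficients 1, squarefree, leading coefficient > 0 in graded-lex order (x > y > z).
x^4 + 2*x^2*y^2 + y^4 - x^2 - y^2 + 3*z^2 - 3

First, deg p = 4.
Next, symmetries: every cross-section ⟂ z is a circle, so x, y appear only via x² + y².
Then, checking where it meets the axes: the z-axis gridline crossings are at z ∈ {-1, 1}; a circular section at z = 1 has radius exactly 1.
Finally, the integer polynomial consistent with all of this is the stated p.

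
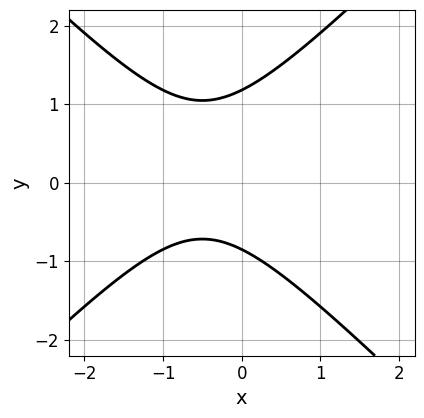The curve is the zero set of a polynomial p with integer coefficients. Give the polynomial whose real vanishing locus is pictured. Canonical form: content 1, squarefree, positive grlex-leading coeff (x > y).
3*x^2 - 3*y^2 + 3*x + y + 3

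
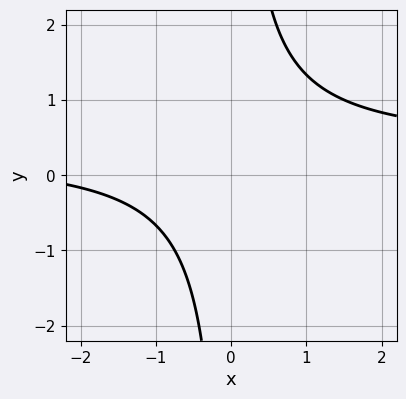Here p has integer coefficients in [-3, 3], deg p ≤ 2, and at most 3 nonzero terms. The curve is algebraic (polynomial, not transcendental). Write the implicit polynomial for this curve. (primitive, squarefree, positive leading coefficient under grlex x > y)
1. The degree is 2 — a generic line meets the curve in up to 2 points.
2. Observable constraints: it misses every integer gridline on the y-axis; no x-intercept at any integer in the box.
3. Fitting integer coefficients to these (and the overall shape) gives p.

3*x*y - x - 3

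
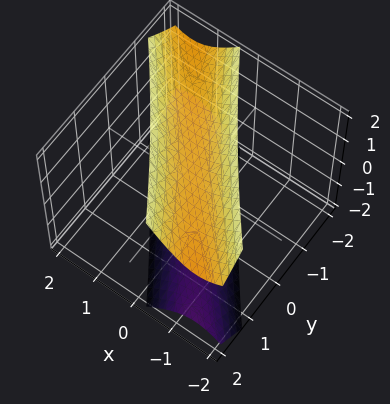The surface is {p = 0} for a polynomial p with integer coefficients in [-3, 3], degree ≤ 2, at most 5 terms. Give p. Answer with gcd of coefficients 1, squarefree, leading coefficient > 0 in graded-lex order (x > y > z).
2*x^2 + 3*x*y + y^2 - z^2 + 2

1. I count 2 distinct pieces.
2. The degree is 2 — no degree-1 surface has this shape.
3. From the visible intercepts: no y-intercept at any integer in the box; the surface avoids every integer x-axis point in the box.
4. The integer polynomial consistent with all of this is the stated p.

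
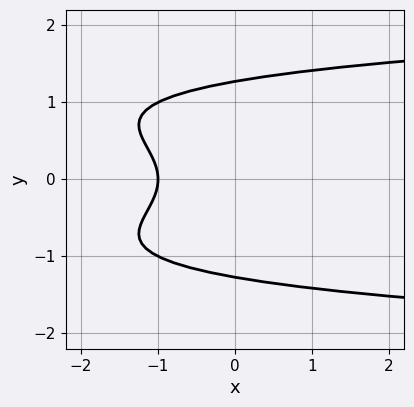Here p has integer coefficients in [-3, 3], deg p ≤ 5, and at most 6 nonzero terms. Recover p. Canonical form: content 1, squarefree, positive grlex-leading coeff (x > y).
The degree is 4 — the shape is more complex than any degree-3 curve.
Symmetries: it's symmetric under y → −y, forcing even powers of y.
Reading off the gridlines: one x-axis crossing is at x = -1.
Together with the visible shape, these determine p as stated.

y^4 - y^2 - x - 1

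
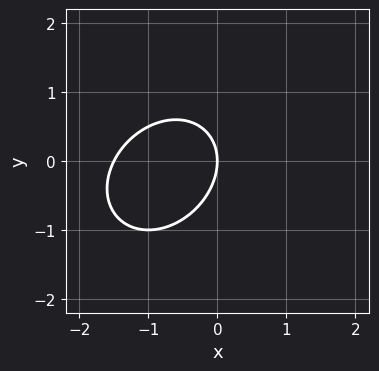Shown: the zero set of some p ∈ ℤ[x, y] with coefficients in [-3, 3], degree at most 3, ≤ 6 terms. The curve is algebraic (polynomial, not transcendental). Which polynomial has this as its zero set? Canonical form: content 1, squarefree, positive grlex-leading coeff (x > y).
(a) deg p = 2.
(b) Checking where it meets the axes: one x-axis crossing is at x = 0; it meets the y-axis at y = 0 (among the integer gridlines).
(c) Matching integer coefficients to the picture gives p.

2*x^2 - x*y + 2*y^2 + 3*x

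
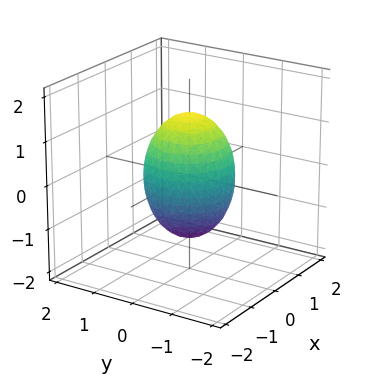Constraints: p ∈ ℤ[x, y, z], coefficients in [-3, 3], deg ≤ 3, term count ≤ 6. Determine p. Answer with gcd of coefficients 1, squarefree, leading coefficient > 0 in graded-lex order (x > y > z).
First, degree: no degree-1 surface has this shape, so deg p = 2.
Next, symmetries: rotational symmetry about the z-axis ⇒ p depends on x, y only through x² + y².
Then, reading off the gridlines: among the integer gridlines, it crosses the y-axis at y ∈ {-1, 1}; a circular section at z = -1 has radius between 0 and 1.
Finally, fitting integer coefficients to these (and the overall shape) gives p. Check: (-1, 0, 0) on the x-axis lies on the surface, and p(-1, 0, 0) = 0. ✓

2*x^2 + 2*y^2 + z^2 - 2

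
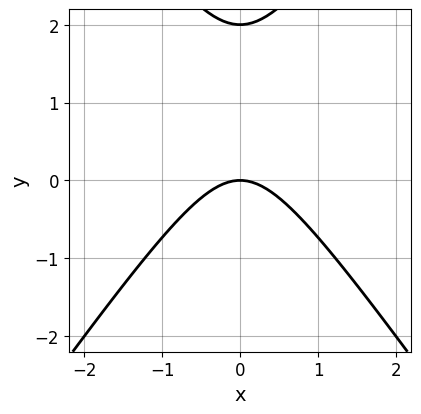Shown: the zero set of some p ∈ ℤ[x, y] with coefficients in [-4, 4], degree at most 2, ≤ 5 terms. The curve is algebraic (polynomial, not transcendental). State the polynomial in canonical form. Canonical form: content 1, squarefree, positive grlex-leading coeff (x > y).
2*x^2 - y^2 + 2*y

(a) The degree is 2 — a generic line meets the curve in up to 2 points.
(b) Symmetries: mirror symmetry x ↦ −x ⇒ only even powers of x.
(c) Observable constraints: one x-axis crossing is at x = 0; among the integer gridlines, it crosses the y-axis at y ∈ {0, 2}.
(d) Fitting integer coefficients to these (and the overall shape) gives p.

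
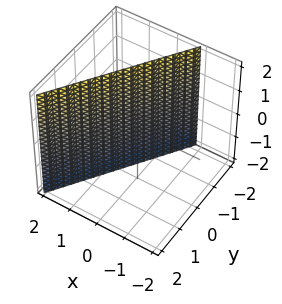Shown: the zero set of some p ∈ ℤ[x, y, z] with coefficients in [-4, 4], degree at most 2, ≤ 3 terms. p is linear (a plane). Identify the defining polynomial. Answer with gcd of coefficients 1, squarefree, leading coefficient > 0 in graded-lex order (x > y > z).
3*x - 2*y - 2

1. Degree: every cross-section is a straight line — this is a plane, so deg p = 1.
2. From the axis intercepts and sections: no z-intercept at any integer in the box; one y-axis crossing is at y = -1.
3. These observations pin down the coefficients.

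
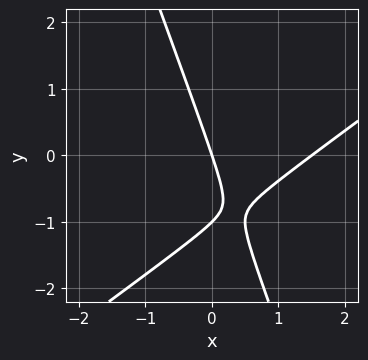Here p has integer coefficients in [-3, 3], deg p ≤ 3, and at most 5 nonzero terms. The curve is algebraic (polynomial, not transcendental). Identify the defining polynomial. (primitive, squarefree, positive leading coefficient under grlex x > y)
1. deg p = 2. No degree-1 curve has this shape.
2. From the visible intercepts: the y-axis gridline crossings are at y ∈ {-1, 0}; it meets the x-axis at x = 0 (among the integer gridlines).
3. Matching integer coefficients to the picture gives p.

2*x^2 - 2*x*y - y^2 - 3*x - y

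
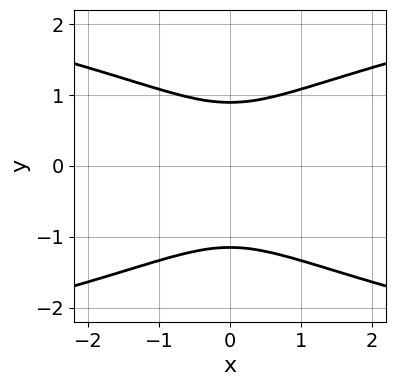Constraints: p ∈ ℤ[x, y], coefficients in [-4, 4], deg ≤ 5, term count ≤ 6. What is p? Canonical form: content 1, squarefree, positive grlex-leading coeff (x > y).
First, deg p = 4. A generic line meets the curve in up to 4 points.
Next, symmetries: it's symmetric under x → −x, forcing even powers of x.
Next, from the visible intercepts: the curve avoids every integer x-axis point in the box.
Finally, matching integer coefficients to the picture gives p.

2*y^4 + y^3 - 2*x^2 - 2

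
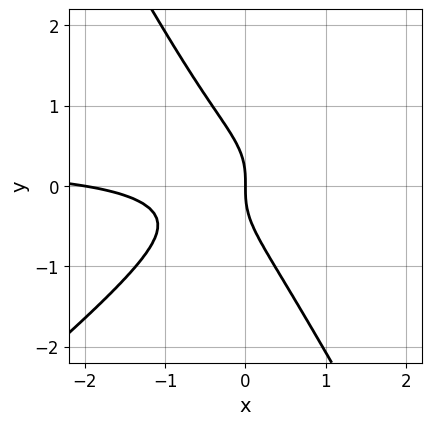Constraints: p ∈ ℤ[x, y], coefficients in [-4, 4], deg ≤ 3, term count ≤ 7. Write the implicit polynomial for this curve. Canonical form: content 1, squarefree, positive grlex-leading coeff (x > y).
Degree: a generic line meets the curve in up to 3 points, so deg p = 3.
Checking where it meets the axes: the x-axis gridline crossings are at x ∈ {-2, 0}; it crosses the y-axis at the gridline y = 0.
Assembling these constraints gives the stated polynomial.

3*x^2*y - 2*x*y^2 - 2*y^3 - x^2 - 2*x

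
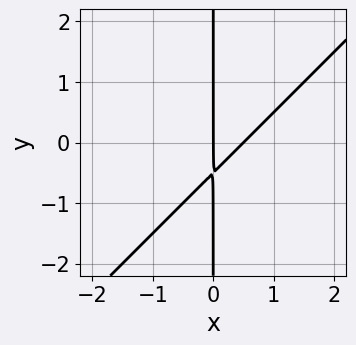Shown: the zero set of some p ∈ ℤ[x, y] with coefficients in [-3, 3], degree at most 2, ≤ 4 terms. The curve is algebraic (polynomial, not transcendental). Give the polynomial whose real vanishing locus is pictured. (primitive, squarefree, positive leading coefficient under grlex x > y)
1. The degree is 2 — a generic line meets the curve in up to 2 points.
2. Reading off the gridlines: the visible y-axis segment lies entirely on the curve; it meets the x-axis at x = 0 (among the integer gridlines).
3. Matching integer coefficients to the picture gives p.

2*x^2 - 2*x*y - x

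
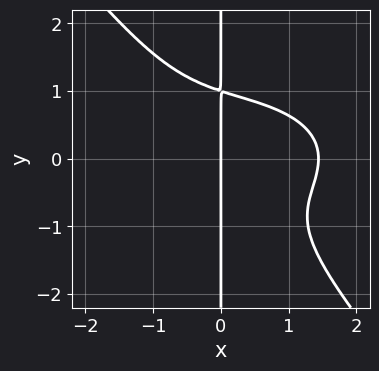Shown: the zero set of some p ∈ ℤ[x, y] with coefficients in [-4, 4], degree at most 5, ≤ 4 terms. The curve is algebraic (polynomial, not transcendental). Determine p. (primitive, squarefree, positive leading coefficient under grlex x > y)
x^4 + 3*x^2*y^2 + 3*x*y^3 - 3*x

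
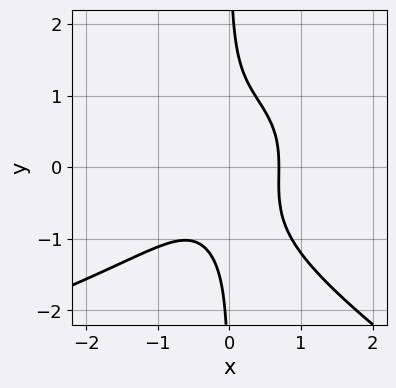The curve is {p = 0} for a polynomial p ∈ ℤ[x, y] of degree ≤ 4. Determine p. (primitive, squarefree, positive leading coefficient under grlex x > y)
x^2*y^2 + 2*x*y^3 + 3*x^3 - 1

First, deg p = 4.
Next, checking where it meets the axes: no y-intercept at any integer in the box.
Finally, the integer polynomial consistent with all of this is the stated p.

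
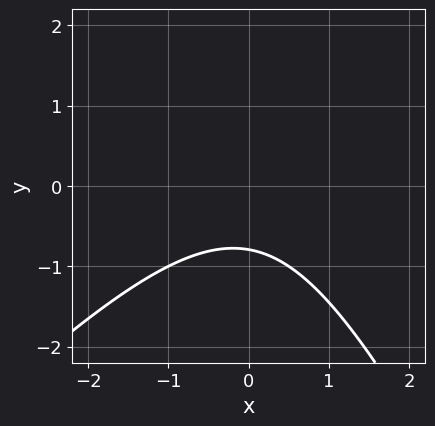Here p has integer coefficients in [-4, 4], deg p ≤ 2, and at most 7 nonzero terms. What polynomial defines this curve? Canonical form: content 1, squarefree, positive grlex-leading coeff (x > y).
(a) Degree: a generic line meets the curve in up to 2 points, so deg p = 2.
(b) Checking where it meets the axes: it misses every integer gridline on the x-axis.
(c) Putting this together gives p.

2*x^2 - x*y - y^2 + 3*y + 3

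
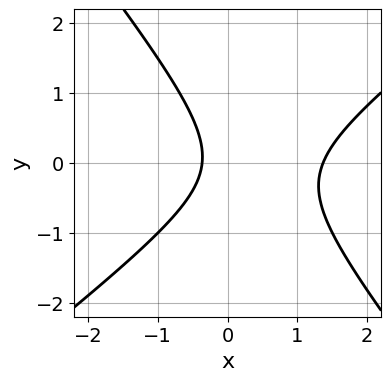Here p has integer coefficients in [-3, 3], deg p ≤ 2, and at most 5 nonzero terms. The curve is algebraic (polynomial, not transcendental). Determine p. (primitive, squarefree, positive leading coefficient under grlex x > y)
2*x^2 - x*y - 2*y^2 - 2*x - 1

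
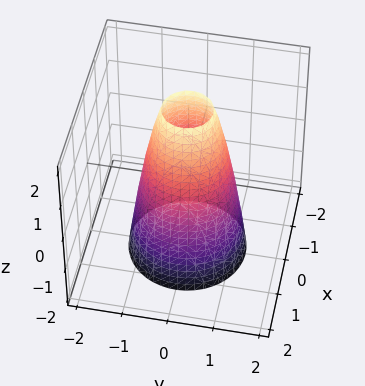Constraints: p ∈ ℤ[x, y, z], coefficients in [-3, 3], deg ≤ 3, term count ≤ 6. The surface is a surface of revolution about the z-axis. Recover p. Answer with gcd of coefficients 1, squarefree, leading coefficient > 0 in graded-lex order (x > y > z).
3*x^2 + 3*y^2 + z - 3

Degree: no degree-1 surface has this shape, so deg p = 2.
Symmetries: rotational symmetry about the z-axis ⇒ p depends on x, y only through x² + y².
From the visible intercepts: a circular section at z = 2 has radius between 0 and 1; among the integer gridlines, it crosses the y-axis at y ∈ {-1, 1}; among the integer gridlines, it crosses the x-axis at x ∈ {-1, 1}; no z-intercept at any integer in the box.
Putting this together gives p.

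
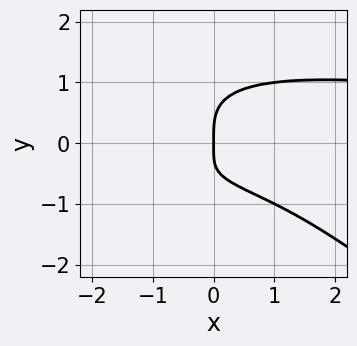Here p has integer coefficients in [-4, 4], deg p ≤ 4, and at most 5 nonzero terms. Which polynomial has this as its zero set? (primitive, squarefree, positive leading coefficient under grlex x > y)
2*x*y^3 + 3*y^4 + x^2*y - 3*x*y - 3*x

1. Degree: no degree-3 curve has this shape, so deg p = 4.
2. Checking where it meets the axes: it meets the x-axis at x = 0 (among the integer gridlines); it crosses the y-axis at the gridline y = 0.
3. Assembling these constraints gives the stated polynomial.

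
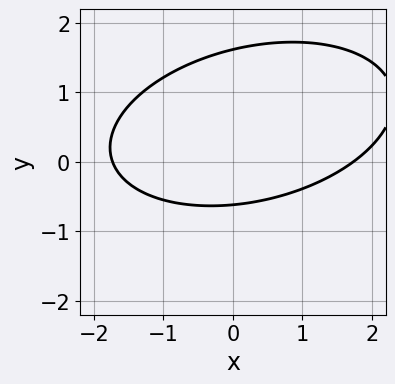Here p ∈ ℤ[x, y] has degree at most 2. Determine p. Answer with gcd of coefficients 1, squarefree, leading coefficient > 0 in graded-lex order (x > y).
First, deg p = 2.
Finally, putting this together gives p.

x^2 - x*y + 3*y^2 - 3*y - 3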